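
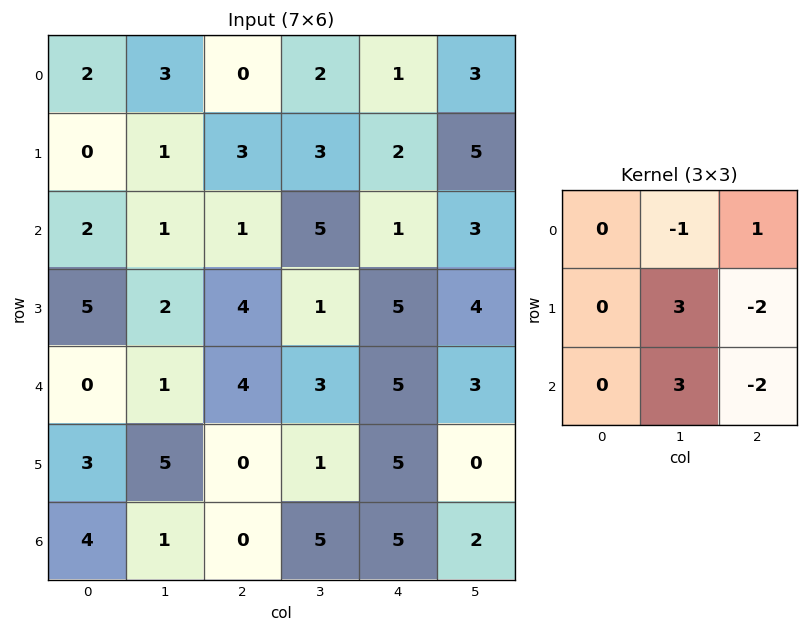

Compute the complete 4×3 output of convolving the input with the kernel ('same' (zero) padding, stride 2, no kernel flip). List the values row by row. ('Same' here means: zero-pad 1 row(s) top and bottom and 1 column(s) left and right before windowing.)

-2 -1 -7
16 3 7
-6 1 23
12 -9 6

Output[0,0]: The receptive field on the zero-padded input at this output position is [0 0 0 / 0 2 3 / 0 0 1]. Elementwise product with the kernel and sum: 0·-1 + 0·1 + 2·3 + 3·-2 + 0·3 + 1·-2.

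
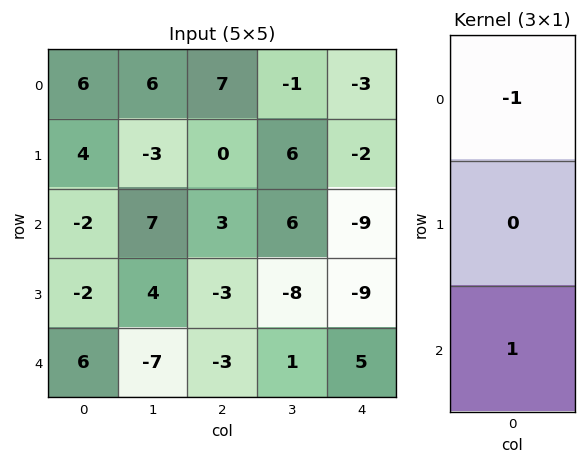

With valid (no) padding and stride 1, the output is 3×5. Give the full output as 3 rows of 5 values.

Output[0,0]: The receptive field on the input at this output position is [6 / 4 / -2]. Elementwise product with the kernel and sum: 6·-1 + -2·1.
Output[0,1]: The receptive field on the input at this output position is [6 / -3 / 7]. Elementwise product with the kernel and sum: 6·-1 + 7·1.

-8 1 -4 7 -6
-6 7 -3 -14 -7
8 -14 -6 -5 14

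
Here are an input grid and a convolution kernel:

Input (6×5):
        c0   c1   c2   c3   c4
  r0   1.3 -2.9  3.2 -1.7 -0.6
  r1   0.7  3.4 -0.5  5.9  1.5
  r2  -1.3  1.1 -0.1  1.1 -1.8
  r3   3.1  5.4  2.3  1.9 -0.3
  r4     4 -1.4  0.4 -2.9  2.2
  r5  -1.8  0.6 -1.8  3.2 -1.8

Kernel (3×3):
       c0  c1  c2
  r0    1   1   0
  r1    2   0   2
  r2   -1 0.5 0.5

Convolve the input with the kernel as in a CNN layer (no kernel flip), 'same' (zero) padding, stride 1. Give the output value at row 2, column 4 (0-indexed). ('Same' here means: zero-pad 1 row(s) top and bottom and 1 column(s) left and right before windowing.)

The receptive field on the zero-padded input at this output position is [5.9 1.5 0 / 1.1 -1.8 0 / 1.9 -0.3 0]. Elementwise product with the kernel and sum: 5.9·1 + 1.5·1 + 1.1·2 + 0·2 + 1.9·-1 + -0.3·0.5 + 0·0.5.

7.55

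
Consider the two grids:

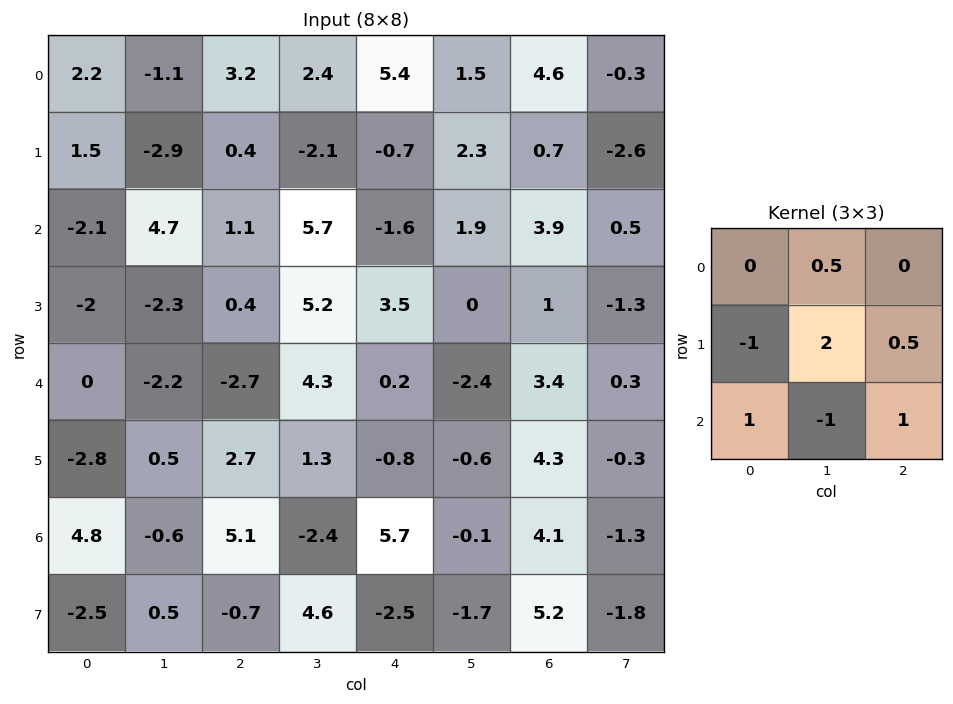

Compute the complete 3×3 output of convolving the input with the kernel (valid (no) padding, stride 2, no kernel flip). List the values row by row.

Output[0,0]: The receptive field on the input at this output position is [2.2 -1.1 3.2 / 1.5 -2.9 0.4 / -2.1 4.7 1.1]. Elementwise product with the kernel and sum: -1.1·0.5 + 1.5·-1 + -2.9·2 + 0.4·0.5 + -2.1·1 + 4.7·-1 + 1.1·1.

-13.35 -9.95 6.8
-0.55 7.8 3.95
14.55 14.85 10.45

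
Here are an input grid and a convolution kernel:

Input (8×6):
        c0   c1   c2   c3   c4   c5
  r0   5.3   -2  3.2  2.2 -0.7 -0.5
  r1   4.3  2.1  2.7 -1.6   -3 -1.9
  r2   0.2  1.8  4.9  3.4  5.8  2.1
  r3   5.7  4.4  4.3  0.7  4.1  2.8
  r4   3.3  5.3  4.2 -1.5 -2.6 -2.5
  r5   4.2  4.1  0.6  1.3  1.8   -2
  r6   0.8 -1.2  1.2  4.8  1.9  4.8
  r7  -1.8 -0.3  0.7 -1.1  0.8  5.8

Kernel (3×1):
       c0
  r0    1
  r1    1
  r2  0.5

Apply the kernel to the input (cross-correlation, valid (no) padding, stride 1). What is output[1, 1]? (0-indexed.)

6.1

The receptive field on the input at this output position is [2.1 / 1.8 / 4.4]. Elementwise product with the kernel and sum: 2.1·1 + 1.8·1 + 4.4·0.5.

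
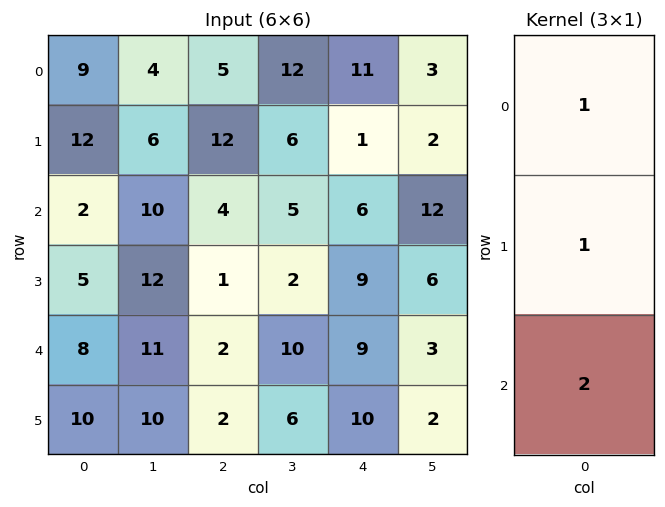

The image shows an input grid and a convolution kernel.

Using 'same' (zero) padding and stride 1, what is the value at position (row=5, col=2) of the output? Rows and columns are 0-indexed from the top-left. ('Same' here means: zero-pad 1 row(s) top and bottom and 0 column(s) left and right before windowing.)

4

The receptive field on the zero-padded input at this output position is [2 / 2 / 0]. Elementwise product with the kernel and sum: 2·1 + 2·1 + 0·2.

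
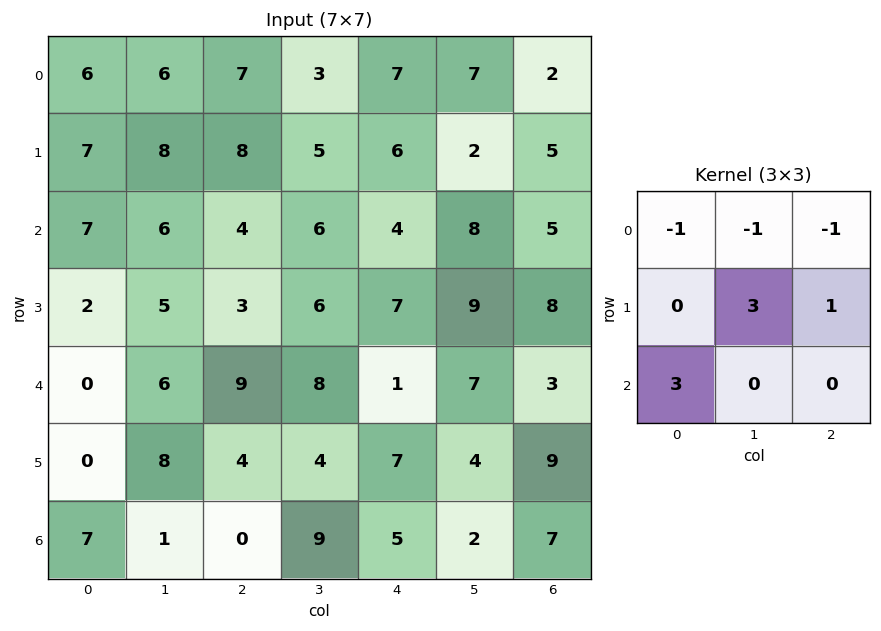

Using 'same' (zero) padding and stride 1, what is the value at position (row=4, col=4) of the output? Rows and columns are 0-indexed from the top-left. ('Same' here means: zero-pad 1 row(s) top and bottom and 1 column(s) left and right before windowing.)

The receptive field on the zero-padded input at this output position is [6 7 9 / 8 1 7 / 4 7 4]. Elementwise product with the kernel and sum: 6·-1 + 7·-1 + 9·-1 + 1·3 + 7·1 + 4·3.

0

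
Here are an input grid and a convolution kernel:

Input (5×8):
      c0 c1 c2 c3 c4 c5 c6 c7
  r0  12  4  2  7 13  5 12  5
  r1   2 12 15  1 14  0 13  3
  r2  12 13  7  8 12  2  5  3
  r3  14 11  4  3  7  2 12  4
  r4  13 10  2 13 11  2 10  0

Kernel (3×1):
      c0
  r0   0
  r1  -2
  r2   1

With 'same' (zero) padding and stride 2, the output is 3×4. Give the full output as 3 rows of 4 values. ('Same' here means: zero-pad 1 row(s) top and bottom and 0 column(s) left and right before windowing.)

-22 11 -12 -11
-10 -10 -17 2
-26 -4 -22 -20

Output[0,0]: The receptive field on the zero-padded input at this output position is [0 / 12 / 2]. Elementwise product with the kernel and sum: 12·-2 + 2·1.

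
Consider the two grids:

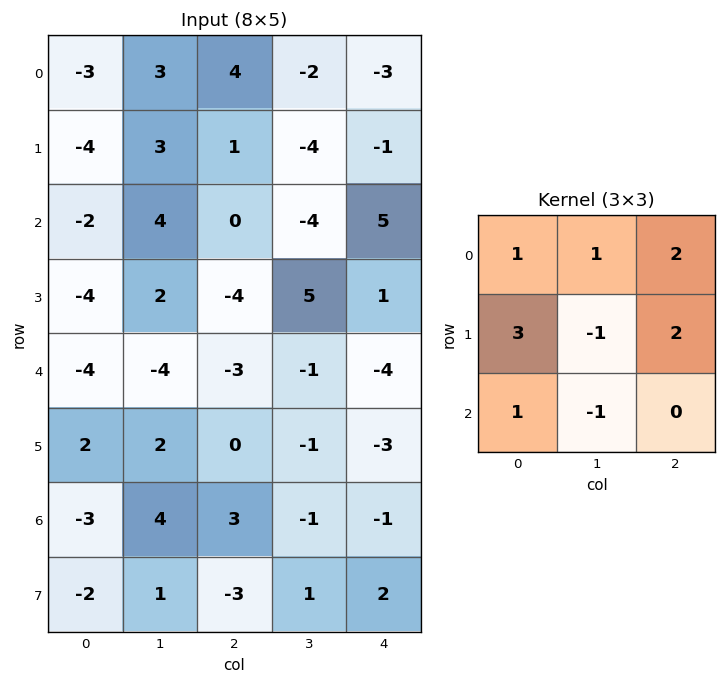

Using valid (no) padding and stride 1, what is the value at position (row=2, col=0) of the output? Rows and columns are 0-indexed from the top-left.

-20

The receptive field on the input at this output position is [-2 4 0 / -4 2 -4 / -4 -4 -3]. Elementwise product with the kernel and sum: -2·1 + 4·1 + 0·2 + -4·3 + 2·-1 + -4·2 + -4·1 + -4·-1.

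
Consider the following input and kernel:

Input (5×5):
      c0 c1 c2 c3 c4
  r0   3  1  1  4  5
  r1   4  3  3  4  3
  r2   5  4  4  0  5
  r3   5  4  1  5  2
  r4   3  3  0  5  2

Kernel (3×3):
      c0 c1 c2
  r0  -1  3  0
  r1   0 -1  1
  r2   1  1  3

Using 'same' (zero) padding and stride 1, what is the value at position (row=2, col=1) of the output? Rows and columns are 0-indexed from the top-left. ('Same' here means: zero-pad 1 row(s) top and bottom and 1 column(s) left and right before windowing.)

17

The receptive field on the zero-padded input at this output position is [4 3 3 / 5 4 4 / 5 4 1]. Elementwise product with the kernel and sum: 4·-1 + 3·3 + 4·-1 + 4·1 + 5·1 + 4·1 + 1·3.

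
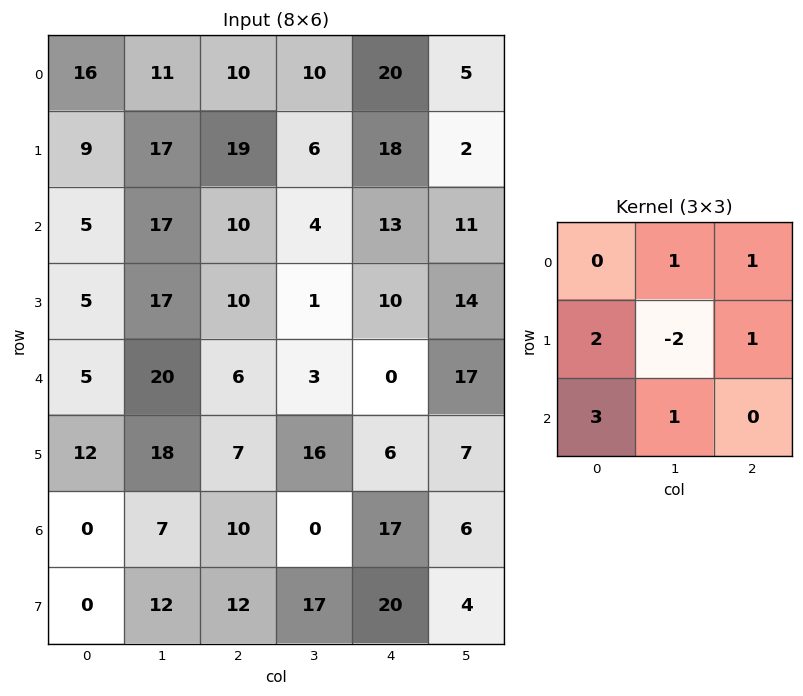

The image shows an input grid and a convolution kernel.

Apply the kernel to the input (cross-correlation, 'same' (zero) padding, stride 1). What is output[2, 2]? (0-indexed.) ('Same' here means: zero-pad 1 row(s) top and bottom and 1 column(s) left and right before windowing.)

104

The receptive field on the zero-padded input at this output position is [17 19 6 / 17 10 4 / 17 10 1]. Elementwise product with the kernel and sum: 19·1 + 6·1 + 17·2 + 10·-2 + 4·1 + 17·3 + 10·1.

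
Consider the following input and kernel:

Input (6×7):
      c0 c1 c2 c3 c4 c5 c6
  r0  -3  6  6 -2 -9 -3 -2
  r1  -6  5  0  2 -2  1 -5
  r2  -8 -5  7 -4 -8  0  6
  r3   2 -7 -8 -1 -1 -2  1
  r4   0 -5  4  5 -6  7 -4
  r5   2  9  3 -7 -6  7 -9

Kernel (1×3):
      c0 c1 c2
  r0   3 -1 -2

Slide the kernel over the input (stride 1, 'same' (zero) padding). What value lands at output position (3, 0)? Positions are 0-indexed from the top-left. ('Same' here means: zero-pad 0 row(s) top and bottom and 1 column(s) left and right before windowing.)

12

The receptive field on the zero-padded input at this output position is [0 2 -7]. Elementwise product with the kernel and sum: 0·3 + 2·-1 + -7·-2.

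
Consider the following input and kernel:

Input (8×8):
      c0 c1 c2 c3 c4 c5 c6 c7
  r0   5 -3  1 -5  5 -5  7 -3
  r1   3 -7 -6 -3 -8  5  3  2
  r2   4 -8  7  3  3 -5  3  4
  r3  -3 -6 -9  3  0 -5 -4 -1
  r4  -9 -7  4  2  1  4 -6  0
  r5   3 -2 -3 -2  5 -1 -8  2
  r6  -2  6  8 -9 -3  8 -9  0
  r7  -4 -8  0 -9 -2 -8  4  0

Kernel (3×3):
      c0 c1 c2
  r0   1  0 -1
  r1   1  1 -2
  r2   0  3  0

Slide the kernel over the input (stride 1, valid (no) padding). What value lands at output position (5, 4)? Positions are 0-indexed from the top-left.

12

The receptive field on the input at this output position is [5 -1 -8 / -3 8 -9 / -2 -8 4]. Elementwise product with the kernel and sum: 5·1 + -8·-1 + -3·1 + 8·1 + -9·-2 + -8·3.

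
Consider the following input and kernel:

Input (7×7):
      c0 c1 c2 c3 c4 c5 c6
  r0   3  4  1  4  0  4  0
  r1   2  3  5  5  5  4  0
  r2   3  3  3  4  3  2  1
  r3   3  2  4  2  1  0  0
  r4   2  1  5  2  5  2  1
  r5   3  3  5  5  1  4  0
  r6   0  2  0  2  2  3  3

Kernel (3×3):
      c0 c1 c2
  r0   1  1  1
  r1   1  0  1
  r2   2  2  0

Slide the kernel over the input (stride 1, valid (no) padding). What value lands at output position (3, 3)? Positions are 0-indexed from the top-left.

19

The receptive field on the input at this output position is [2 1 0 / 2 5 2 / 5 1 4]. Elementwise product with the kernel and sum: 2·1 + 1·1 + 0·1 + 2·1 + 2·1 + 5·2 + 1·2.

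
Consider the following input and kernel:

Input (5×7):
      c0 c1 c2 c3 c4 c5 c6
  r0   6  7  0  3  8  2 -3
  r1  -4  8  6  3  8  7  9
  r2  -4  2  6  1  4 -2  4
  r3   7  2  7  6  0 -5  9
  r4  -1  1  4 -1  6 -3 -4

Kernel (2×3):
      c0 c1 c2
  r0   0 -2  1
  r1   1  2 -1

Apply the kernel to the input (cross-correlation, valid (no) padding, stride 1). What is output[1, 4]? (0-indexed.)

-9

The receptive field on the input at this output position is [8 7 9 / 4 -2 4]. Elementwise product with the kernel and sum: 7·-2 + 9·1 + 4·1 + -2·2 + 4·-1.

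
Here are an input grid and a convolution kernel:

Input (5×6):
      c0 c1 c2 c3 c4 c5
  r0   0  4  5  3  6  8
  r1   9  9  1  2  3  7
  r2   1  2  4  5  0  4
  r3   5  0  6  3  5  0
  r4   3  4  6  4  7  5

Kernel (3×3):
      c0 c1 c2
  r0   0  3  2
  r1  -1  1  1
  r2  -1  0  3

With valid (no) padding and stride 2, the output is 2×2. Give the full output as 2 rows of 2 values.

Output[0,0]: The receptive field on the input at this output position is [0 4 5 / 9 9 1 / 1 2 4]. Elementwise product with the kernel and sum: 4·3 + 5·2 + 9·-1 + 9·1 + 1·1 + 1·-1 + 4·3.
Output[0,1]: The receptive field on the input at this output position is [5 3 6 / 1 2 3 / 4 5 0]. Elementwise product with the kernel and sum: 3·3 + 6·2 + 1·-1 + 2·1 + 3·1 + 4·-1 + 0·3.

34 21
30 32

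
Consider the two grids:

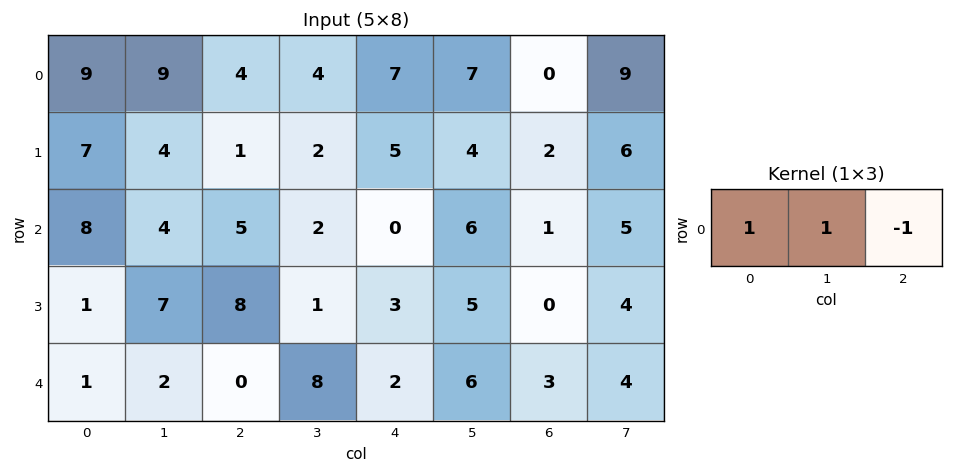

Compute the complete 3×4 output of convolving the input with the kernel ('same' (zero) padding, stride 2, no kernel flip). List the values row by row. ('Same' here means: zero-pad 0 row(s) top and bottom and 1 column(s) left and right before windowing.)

Output[0,0]: The receptive field on the zero-padded input at this output position is [0 9 9]. Elementwise product with the kernel and sum: 0·1 + 9·1 + 9·-1.

0 9 4 -2
4 7 -4 2
-1 -6 4 5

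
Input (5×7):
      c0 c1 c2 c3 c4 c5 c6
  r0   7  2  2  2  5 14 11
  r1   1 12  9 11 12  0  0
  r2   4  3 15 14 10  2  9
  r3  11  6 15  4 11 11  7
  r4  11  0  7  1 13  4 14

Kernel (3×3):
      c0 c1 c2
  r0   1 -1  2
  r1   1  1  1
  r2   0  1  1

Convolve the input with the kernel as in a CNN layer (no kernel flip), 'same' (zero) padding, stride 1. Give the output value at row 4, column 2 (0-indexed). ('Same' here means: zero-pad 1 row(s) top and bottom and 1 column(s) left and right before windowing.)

7

The receptive field on the zero-padded input at this output position is [6 15 4 / 0 7 1 / 0 0 0]. Elementwise product with the kernel and sum: 6·1 + 15·-1 + 4·2 + 0·1 + 7·1 + 1·1 + 0·1 + 0·1.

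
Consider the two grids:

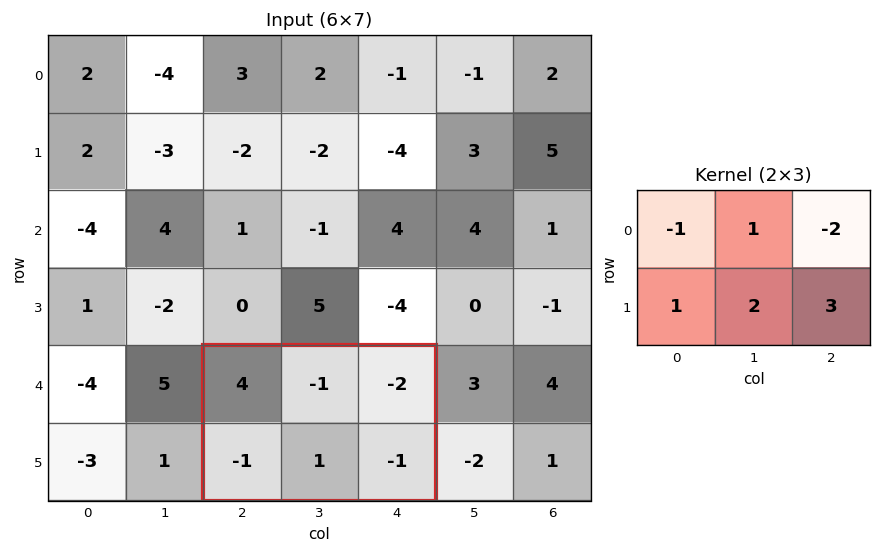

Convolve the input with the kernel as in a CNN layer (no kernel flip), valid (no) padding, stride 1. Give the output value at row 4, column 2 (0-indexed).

-3

The receptive field on the input at this output position is [4 -1 -2 / -1 1 -1]. Elementwise product with the kernel and sum: 4·-1 + -1·1 + -2·-2 + -1·1 + 1·2 + -1·3.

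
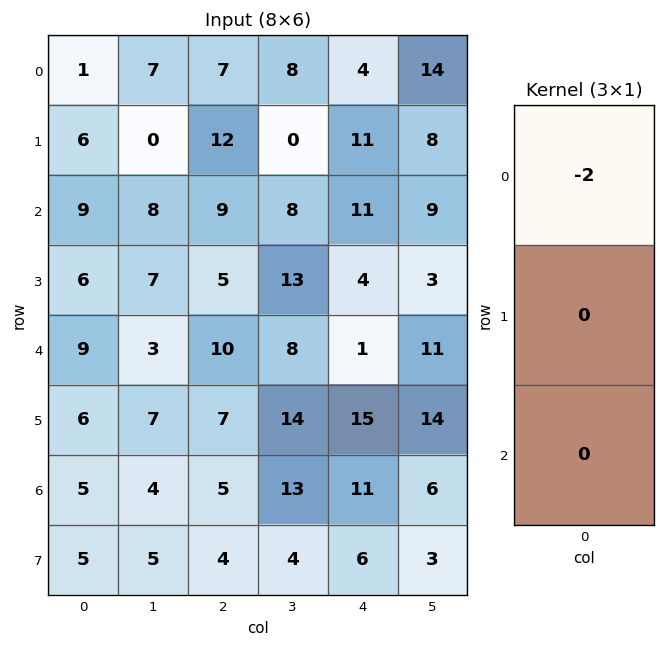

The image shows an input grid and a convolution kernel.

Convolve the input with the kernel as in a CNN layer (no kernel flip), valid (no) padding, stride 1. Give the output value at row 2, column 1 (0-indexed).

The receptive field on the input at this output position is [8 / 7 / 3]. Elementwise product with the kernel and sum: 8·-2.

-16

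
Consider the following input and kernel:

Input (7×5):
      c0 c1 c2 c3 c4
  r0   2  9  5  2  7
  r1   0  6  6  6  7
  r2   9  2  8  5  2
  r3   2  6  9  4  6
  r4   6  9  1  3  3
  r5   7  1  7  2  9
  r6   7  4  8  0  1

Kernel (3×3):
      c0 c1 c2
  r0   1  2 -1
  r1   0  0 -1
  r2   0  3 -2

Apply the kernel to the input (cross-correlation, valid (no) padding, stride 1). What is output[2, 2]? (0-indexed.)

The receptive field on the input at this output position is [8 5 2 / 9 4 6 / 1 3 3]. Elementwise product with the kernel and sum: 8·1 + 5·2 + 2·-1 + 6·-1 + 3·3 + 3·-2.

13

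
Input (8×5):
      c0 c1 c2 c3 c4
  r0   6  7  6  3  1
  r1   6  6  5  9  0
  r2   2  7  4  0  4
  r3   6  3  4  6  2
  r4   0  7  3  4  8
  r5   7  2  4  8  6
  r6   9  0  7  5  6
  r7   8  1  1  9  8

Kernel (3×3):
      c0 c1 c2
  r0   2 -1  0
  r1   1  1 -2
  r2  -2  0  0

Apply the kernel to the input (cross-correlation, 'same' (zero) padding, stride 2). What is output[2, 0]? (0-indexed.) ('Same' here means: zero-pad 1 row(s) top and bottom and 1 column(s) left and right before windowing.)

-20

The receptive field on the zero-padded input at this output position is [0 6 3 / 0 0 7 / 0 7 2]. Elementwise product with the kernel and sum: 0·2 + 6·-1 + 0·1 + 0·1 + 7·-2 + 0·-2.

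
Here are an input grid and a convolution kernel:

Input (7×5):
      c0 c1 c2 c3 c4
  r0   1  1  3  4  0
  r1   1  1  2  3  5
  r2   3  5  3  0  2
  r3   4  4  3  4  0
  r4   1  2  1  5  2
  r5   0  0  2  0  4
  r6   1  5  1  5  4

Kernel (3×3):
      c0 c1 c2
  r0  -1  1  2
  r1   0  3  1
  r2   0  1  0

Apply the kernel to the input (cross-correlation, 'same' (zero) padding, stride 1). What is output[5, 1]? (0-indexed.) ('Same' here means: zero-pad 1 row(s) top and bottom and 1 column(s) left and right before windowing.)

10

The receptive field on the zero-padded input at this output position is [1 2 1 / 0 0 2 / 1 5 1]. Elementwise product with the kernel and sum: 1·-1 + 2·1 + 1·2 + 0·3 + 2·1 + 5·1.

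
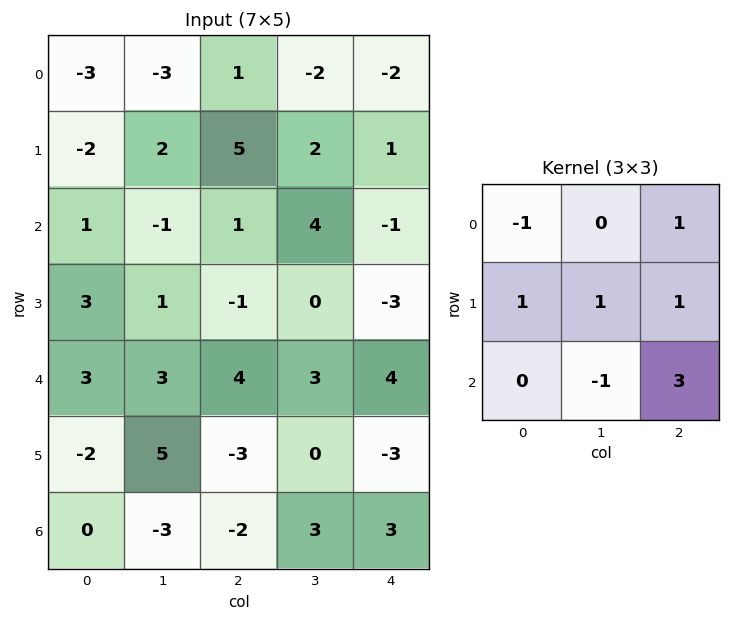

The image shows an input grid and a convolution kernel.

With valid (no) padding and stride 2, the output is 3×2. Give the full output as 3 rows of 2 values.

Output[0,0]: The receptive field on the input at this output position is [-3 -3 1 / -2 2 5 / 1 -1 1]. Elementwise product with the kernel and sum: -3·-1 + 1·1 + -2·1 + 2·1 + 5·1 + -1·-1 + 1·3.
Output[0,1]: The receptive field on the input at this output position is [1 -2 -2 / 5 2 1 / 1 4 -1]. Elementwise product with the kernel and sum: 1·-1 + -2·1 + 5·1 + 2·1 + 1·1 + 4·-1 + -1·3.

13 -2
12 3
-2 0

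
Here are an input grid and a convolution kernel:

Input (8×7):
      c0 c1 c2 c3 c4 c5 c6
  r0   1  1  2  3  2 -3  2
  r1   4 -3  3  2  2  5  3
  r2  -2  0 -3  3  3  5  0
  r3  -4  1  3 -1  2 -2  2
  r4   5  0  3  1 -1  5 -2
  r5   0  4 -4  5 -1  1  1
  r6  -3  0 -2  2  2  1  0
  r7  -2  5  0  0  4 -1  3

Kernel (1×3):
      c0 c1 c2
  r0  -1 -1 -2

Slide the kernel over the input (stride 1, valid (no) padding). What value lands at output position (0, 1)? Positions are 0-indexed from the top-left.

-9

The receptive field on the input at this output position is [1 2 3]. Elementwise product with the kernel and sum: 1·-1 + 2·-1 + 3·-2.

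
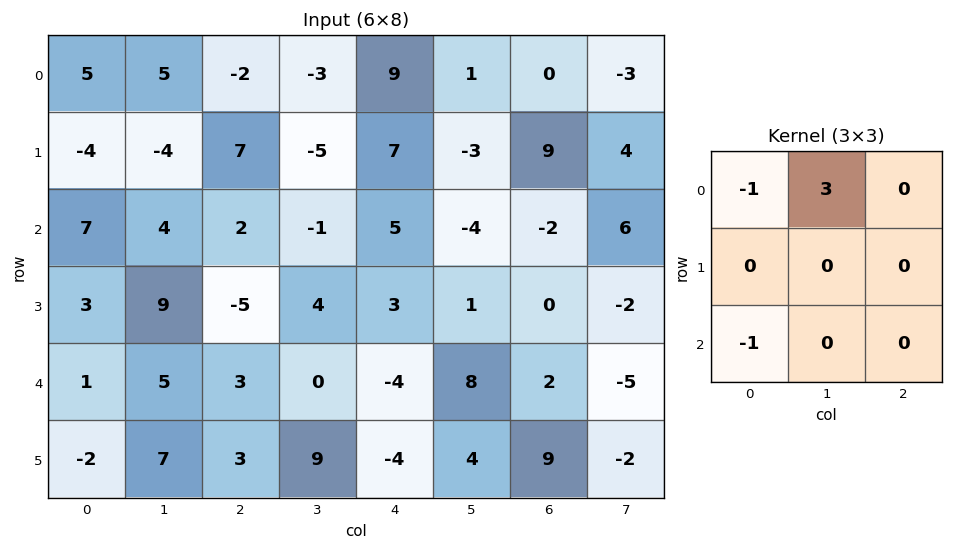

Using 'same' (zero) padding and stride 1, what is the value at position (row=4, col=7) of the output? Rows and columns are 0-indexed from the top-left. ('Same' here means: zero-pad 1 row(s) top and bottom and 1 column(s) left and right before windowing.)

-15

The receptive field on the zero-padded input at this output position is [0 -2 0 / 2 -5 0 / 9 -2 0]. Elementwise product with the kernel and sum: 0·-1 + -2·3 + 9·-1.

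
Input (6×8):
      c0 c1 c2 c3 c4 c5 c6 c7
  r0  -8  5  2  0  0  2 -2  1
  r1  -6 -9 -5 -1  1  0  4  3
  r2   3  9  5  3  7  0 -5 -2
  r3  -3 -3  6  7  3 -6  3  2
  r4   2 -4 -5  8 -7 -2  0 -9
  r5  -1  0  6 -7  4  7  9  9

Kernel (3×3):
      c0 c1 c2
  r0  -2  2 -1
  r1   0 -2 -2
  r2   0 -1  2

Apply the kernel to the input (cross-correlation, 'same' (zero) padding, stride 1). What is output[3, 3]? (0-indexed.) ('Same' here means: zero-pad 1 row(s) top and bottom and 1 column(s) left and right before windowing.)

The receptive field on the zero-padded input at this output position is [5 3 7 / 6 7 3 / -5 8 -7]. Elementwise product with the kernel and sum: 5·-2 + 3·2 + 7·-1 + 7·-2 + 3·-2 + 8·-1 + -7·2.

-53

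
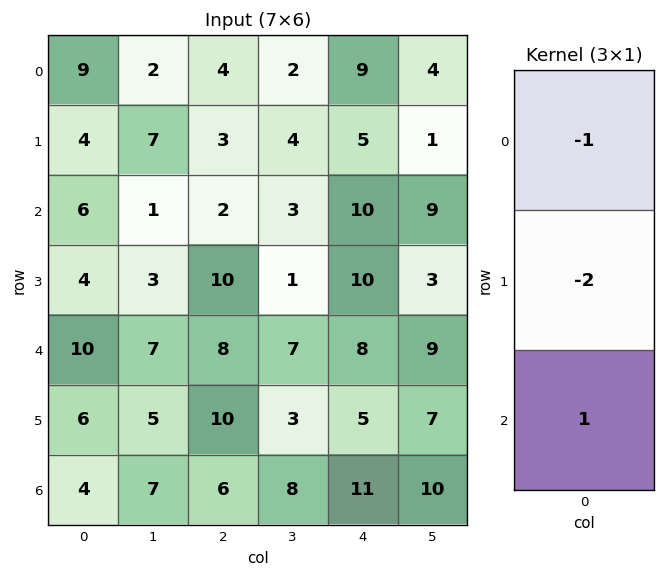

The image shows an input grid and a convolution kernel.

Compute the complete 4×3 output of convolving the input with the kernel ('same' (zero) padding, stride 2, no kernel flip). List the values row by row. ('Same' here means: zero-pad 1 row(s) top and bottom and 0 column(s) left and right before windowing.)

-14 -5 -13
-12 3 -15
-18 -16 -21
-14 -22 -27

Output[0,0]: The receptive field on the zero-padded input at this output position is [0 / 9 / 4]. Elementwise product with the kernel and sum: 0·-1 + 9·-2 + 4·1.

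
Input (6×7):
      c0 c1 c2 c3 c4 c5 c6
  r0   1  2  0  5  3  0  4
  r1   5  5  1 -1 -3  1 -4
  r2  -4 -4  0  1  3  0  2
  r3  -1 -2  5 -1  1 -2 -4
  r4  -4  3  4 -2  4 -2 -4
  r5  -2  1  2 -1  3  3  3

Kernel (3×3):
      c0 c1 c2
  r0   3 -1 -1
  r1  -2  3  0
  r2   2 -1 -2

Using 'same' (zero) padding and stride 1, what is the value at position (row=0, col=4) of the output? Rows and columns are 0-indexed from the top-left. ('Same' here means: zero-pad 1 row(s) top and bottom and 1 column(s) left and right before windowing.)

-2

The receptive field on the zero-padded input at this output position is [0 0 0 / 5 3 0 / -1 -3 1]. Elementwise product with the kernel and sum: 0·3 + 0·-1 + 0·-1 + 5·-2 + 3·3 + -1·2 + -3·-1 + 1·-2.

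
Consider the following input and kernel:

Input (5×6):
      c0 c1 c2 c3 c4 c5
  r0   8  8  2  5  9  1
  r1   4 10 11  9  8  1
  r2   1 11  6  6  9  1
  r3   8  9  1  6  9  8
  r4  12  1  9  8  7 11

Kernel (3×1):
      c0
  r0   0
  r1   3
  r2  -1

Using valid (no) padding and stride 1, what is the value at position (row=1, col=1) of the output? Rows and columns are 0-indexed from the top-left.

24

The receptive field on the input at this output position is [10 / 11 / 9]. Elementwise product with the kernel and sum: 11·3 + 9·-1.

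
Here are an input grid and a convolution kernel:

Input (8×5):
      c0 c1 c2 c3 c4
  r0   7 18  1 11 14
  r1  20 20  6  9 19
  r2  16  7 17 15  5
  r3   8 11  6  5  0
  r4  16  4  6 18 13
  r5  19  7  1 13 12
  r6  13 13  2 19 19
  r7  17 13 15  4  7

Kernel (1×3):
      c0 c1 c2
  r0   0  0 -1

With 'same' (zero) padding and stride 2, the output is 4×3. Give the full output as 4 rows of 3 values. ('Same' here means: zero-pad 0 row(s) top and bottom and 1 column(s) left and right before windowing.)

Output[0,0]: The receptive field on the zero-padded input at this output position is [0 7 18]. Elementwise product with the kernel and sum: 18·-1.

-18 -11 0
-7 -15 0
-4 -18 0
-13 -19 0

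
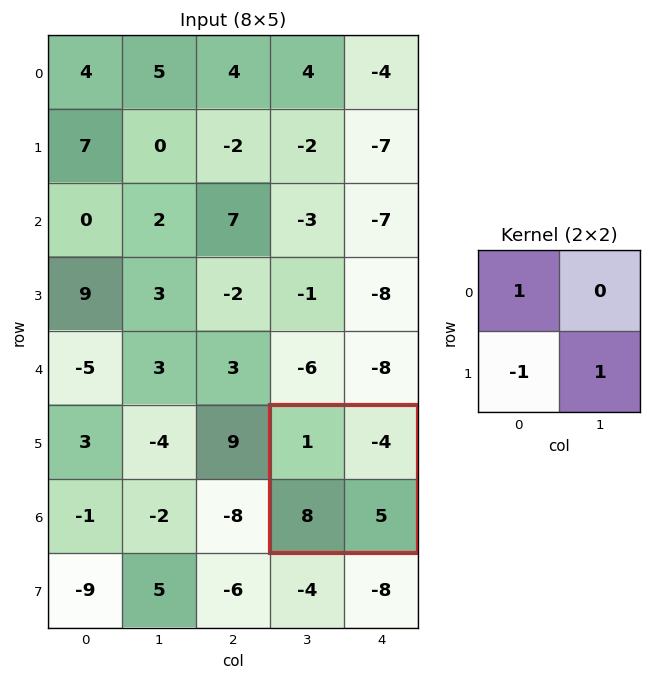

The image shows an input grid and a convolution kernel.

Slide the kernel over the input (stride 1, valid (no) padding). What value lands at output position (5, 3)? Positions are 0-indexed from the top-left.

The receptive field on the input at this output position is [1 -4 / 8 5]. Elementwise product with the kernel and sum: 1·1 + 8·-1 + 5·1.

-2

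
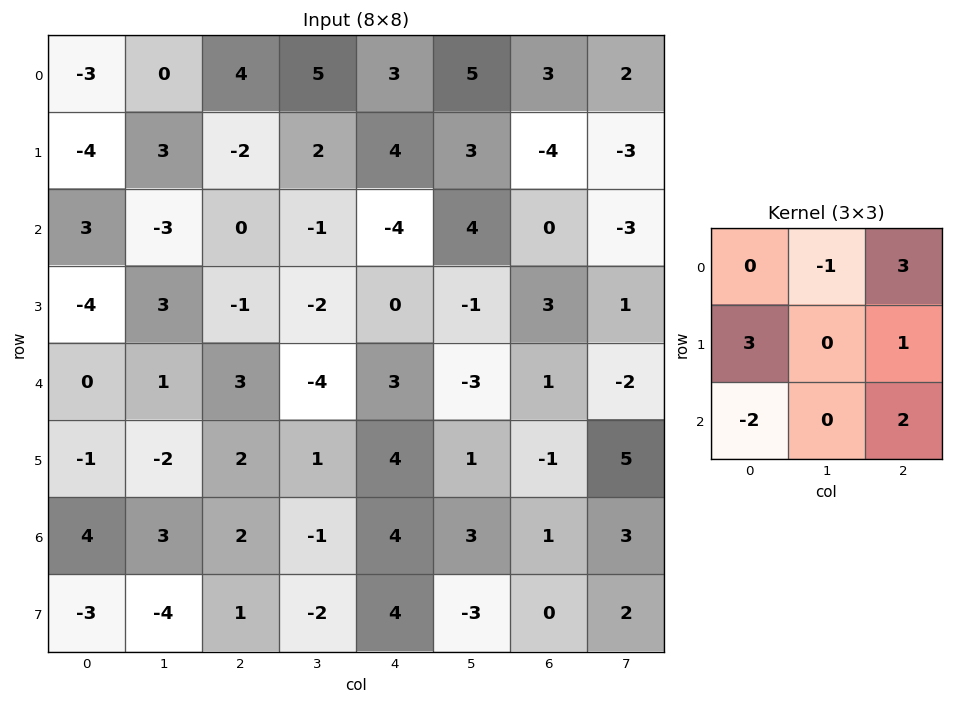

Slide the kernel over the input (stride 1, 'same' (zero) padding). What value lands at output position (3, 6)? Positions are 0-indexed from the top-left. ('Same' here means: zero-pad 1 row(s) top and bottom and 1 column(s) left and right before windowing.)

-9

The receptive field on the zero-padded input at this output position is [4 0 -3 / -1 3 1 / -3 1 -2]. Elementwise product with the kernel and sum: 0·-1 + -3·3 + -1·3 + 1·1 + -3·-2 + -2·2.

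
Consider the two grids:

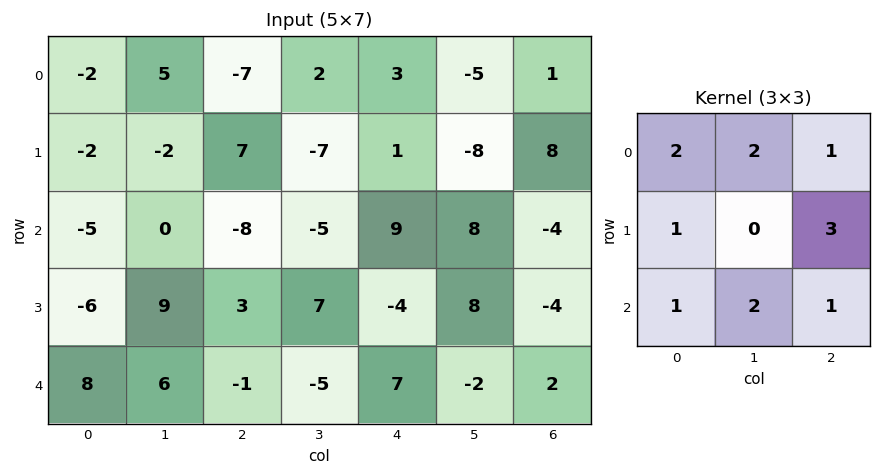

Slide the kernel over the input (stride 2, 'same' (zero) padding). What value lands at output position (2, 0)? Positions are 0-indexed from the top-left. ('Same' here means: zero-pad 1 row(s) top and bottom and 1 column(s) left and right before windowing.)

15

The receptive field on the zero-padded input at this output position is [0 -6 9 / 0 8 6 / 0 0 0]. Elementwise product with the kernel and sum: 0·2 + -6·2 + 9·1 + 0·1 + 6·3 + 0·1 + 0·2 + 0·1.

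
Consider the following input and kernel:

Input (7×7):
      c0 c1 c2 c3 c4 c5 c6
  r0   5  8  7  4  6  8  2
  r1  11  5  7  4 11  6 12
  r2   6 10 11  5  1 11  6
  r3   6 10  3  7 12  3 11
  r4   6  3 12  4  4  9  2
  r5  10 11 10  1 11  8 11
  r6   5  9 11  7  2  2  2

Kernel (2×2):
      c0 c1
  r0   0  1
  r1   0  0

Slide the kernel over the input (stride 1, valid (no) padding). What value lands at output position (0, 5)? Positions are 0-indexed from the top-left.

The receptive field on the input at this output position is [8 2 / 6 12]. Elementwise product with the kernel and sum: 2·1.

2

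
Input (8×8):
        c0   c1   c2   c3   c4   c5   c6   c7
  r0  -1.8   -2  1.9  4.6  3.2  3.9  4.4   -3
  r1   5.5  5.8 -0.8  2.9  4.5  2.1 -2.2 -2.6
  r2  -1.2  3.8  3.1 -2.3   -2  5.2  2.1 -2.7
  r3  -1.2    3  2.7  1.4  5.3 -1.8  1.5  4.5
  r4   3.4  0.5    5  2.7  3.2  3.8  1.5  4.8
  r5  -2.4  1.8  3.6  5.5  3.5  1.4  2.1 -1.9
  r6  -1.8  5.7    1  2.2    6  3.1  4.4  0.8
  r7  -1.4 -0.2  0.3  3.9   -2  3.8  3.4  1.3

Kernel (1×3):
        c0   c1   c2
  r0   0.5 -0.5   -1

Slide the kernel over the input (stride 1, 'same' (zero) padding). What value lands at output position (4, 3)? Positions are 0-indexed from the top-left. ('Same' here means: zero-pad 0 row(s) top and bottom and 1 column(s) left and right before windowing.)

-2.05

The receptive field on the zero-padded input at this output position is [5 2.7 3.2]. Elementwise product with the kernel and sum: 5·0.5 + 2.7·-0.5 + 3.2·-1.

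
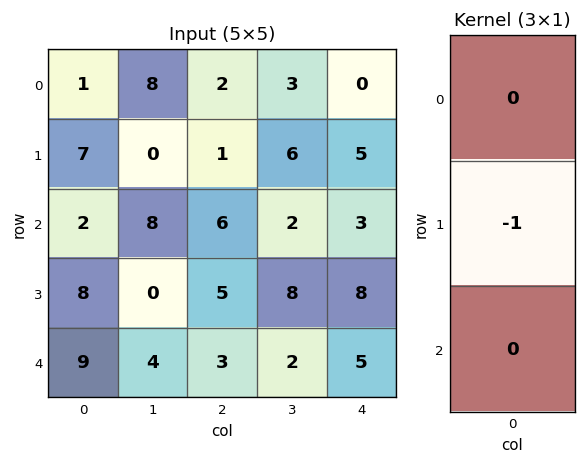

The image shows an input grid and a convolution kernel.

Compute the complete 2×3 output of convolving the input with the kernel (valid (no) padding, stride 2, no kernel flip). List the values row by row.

Output[0,0]: The receptive field on the input at this output position is [1 / 7 / 2]. Elementwise product with the kernel and sum: 7·-1.
Output[0,1]: The receptive field on the input at this output position is [2 / 1 / 6]. Elementwise product with the kernel and sum: 1·-1.

-7 -1 -5
-8 -5 -8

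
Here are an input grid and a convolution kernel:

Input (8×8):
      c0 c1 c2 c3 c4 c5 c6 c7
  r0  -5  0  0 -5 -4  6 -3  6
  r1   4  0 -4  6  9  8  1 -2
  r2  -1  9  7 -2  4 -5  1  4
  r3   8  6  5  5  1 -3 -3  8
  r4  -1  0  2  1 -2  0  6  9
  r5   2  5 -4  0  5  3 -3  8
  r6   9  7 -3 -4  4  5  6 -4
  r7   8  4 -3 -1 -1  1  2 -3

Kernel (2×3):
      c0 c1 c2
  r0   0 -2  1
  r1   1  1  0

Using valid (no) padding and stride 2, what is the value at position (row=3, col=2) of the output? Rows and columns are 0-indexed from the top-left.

The receptive field on the input at this output position is [4 5 6 / -1 1 2]. Elementwise product with the kernel and sum: 5·-2 + 6·1 + -1·1 + 1·1.

-4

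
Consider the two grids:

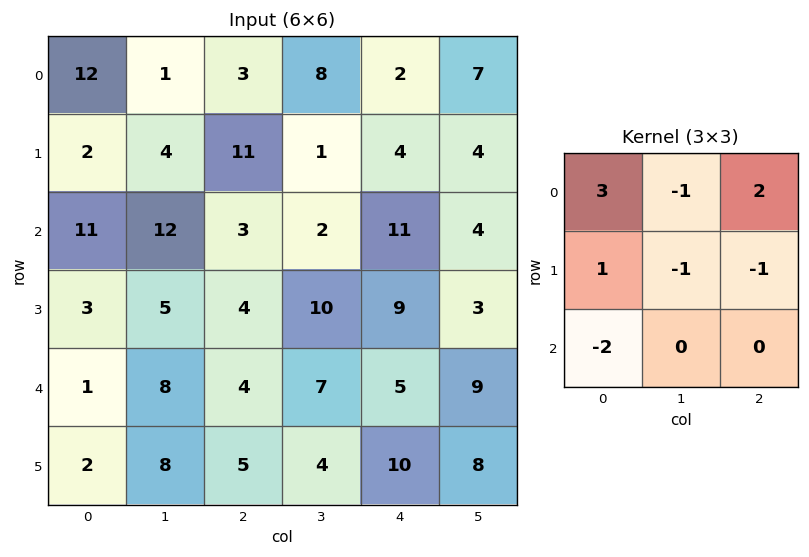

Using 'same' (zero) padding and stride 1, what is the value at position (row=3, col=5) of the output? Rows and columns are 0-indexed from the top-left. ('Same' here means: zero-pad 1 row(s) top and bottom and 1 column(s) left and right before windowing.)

The receptive field on the zero-padded input at this output position is [11 4 0 / 9 3 0 / 5 9 0]. Elementwise product with the kernel and sum: 11·3 + 4·-1 + 0·2 + 9·1 + 3·-1 + 0·-1 + 5·-2.

25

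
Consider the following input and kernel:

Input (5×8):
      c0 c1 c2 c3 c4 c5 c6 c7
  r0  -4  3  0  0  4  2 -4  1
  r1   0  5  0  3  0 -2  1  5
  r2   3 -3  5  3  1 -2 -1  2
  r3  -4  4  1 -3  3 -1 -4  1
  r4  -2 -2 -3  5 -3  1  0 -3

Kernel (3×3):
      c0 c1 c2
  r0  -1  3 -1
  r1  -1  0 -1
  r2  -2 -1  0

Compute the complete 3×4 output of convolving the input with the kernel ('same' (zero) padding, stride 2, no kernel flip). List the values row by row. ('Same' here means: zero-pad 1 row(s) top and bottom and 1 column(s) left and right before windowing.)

-3 -13 -8 0
2 -17 1 6
-14 -1 7 -10

Output[0,0]: The receptive field on the zero-padded input at this output position is [0 0 0 / 0 -4 3 / 0 0 5]. Elementwise product with the kernel and sum: 0·-1 + 0·3 + 0·-1 + 0·-1 + 3·-1 + 0·-2 + 0·-1.
Output[0,1]: The receptive field on the zero-padded input at this output position is [0 0 0 / 3 0 0 / 5 0 3]. Elementwise product with the kernel and sum: 0·-1 + 0·3 + 0·-1 + 3·-1 + 0·-1 + 5·-2 + 0·-1.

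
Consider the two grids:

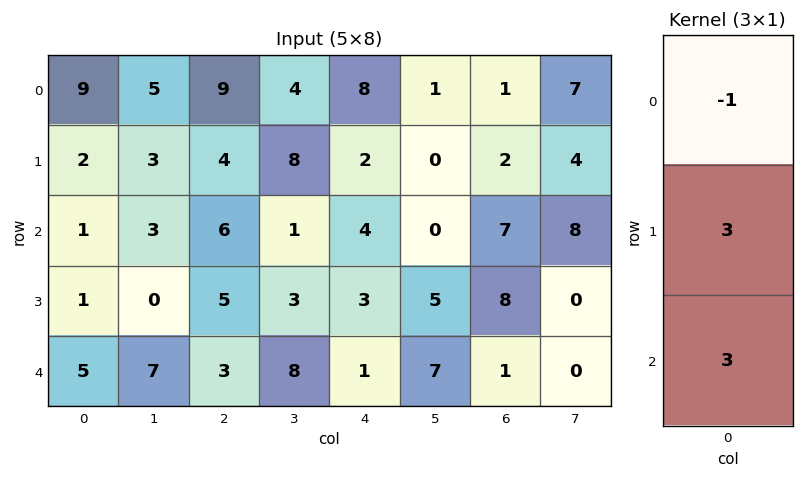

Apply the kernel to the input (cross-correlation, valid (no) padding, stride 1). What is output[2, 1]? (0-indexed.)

18

The receptive field on the input at this output position is [3 / 0 / 7]. Elementwise product with the kernel and sum: 3·-1 + 0·3 + 7·3.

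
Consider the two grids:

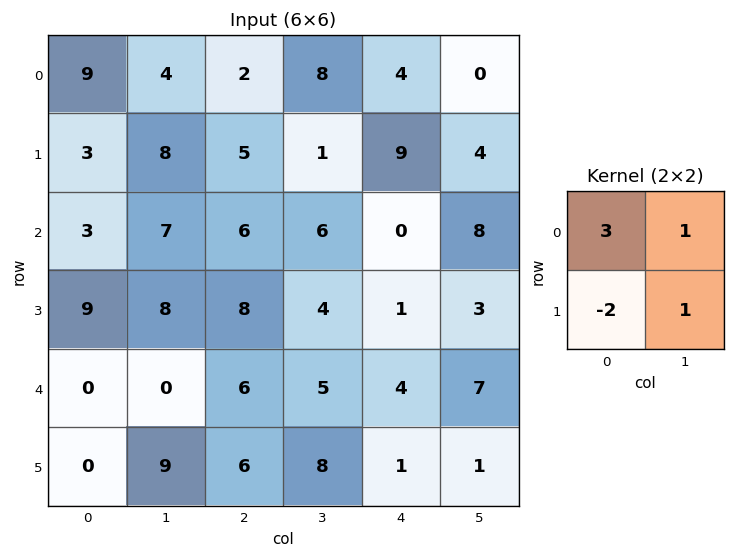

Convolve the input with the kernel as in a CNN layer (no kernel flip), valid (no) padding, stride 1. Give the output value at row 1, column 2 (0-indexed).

The receptive field on the input at this output position is [5 1 / 6 6]. Elementwise product with the kernel and sum: 5·3 + 1·1 + 6·-2 + 6·1.

10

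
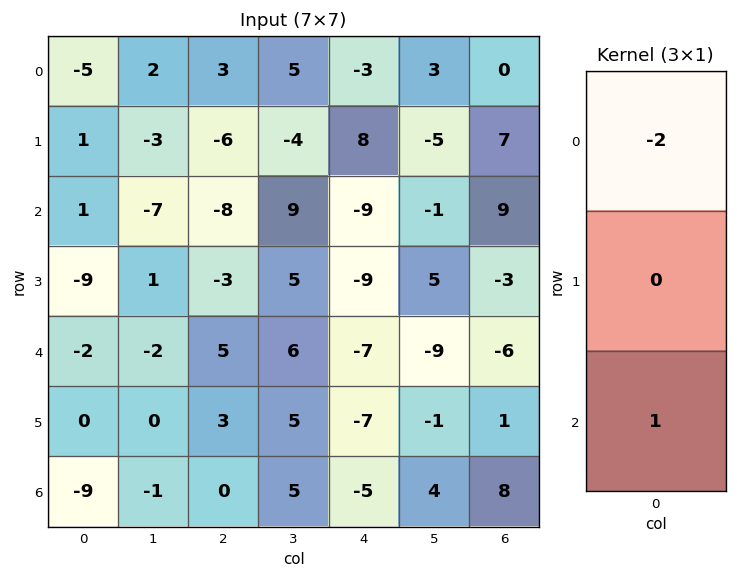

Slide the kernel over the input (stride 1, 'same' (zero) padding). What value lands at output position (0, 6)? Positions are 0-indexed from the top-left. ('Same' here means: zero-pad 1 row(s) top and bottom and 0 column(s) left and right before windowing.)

7

The receptive field on the zero-padded input at this output position is [0 / 0 / 7]. Elementwise product with the kernel and sum: 0·-2 + 7·1.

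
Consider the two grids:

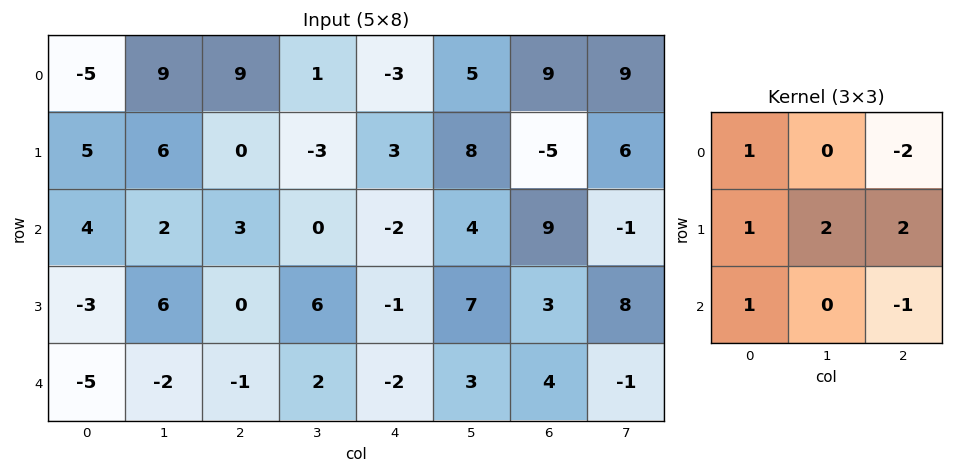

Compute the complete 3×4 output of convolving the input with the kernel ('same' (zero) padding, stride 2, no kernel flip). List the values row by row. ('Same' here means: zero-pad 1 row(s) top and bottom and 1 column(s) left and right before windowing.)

Output[0,0]: The receptive field on the zero-padded input at this output position is [0 0 0 / 0 -5 9 / 0 5 6]. Elementwise product with the kernel and sum: 0·1 + 0·-2 + 0·1 + -5·2 + 9·2 + 0·1 + 6·-1.
Output[0,1]: The receptive field on the zero-padded input at this output position is [0 0 0 / 9 9 1 / 6 0 -3]. Elementwise product with the kernel and sum: 0·1 + 0·-2 + 9·1 + 9·2 + 1·2 + 6·1 + -3·-1.

2 38 -6 43
-6 20 -16 15
-26 -6 -4 0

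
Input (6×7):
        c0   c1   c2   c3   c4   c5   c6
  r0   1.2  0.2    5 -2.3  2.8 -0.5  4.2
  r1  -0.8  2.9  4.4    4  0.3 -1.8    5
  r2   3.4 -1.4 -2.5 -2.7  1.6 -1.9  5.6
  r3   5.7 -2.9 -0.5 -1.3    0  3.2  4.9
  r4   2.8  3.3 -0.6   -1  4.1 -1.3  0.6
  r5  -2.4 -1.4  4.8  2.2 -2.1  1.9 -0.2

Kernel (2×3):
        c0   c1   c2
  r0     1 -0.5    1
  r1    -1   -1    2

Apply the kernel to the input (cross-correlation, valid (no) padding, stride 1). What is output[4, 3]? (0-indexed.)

The receptive field on the input at this output position is [-1 4.1 -1.3 / 2.2 -2.1 1.9]. Elementwise product with the kernel and sum: -1·1 + 4.1·-0.5 + -1.3·1 + 2.2·-1 + -2.1·-1 + 1.9·2.

-0.65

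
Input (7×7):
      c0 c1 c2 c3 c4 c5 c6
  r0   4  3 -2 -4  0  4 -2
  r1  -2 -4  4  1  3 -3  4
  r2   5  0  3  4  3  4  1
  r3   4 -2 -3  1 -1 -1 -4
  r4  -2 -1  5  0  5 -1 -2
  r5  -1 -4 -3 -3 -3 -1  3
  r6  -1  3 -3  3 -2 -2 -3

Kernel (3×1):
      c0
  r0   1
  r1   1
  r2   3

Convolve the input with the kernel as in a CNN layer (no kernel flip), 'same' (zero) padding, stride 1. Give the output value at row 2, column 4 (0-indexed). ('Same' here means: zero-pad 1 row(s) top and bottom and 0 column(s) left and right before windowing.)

3

The receptive field on the zero-padded input at this output position is [3 / 3 / -1]. Elementwise product with the kernel and sum: 3·1 + 3·1 + -1·3.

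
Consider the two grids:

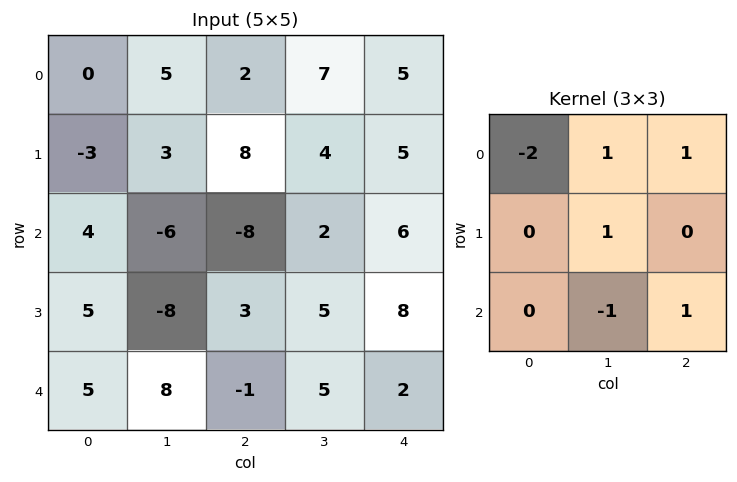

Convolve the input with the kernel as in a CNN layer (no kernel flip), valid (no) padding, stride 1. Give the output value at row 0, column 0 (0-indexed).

8

The receptive field on the input at this output position is [0 5 2 / -3 3 8 / 4 -6 -8]. Elementwise product with the kernel and sum: 0·-2 + 5·1 + 2·1 + 3·1 + -6·-1 + -8·1.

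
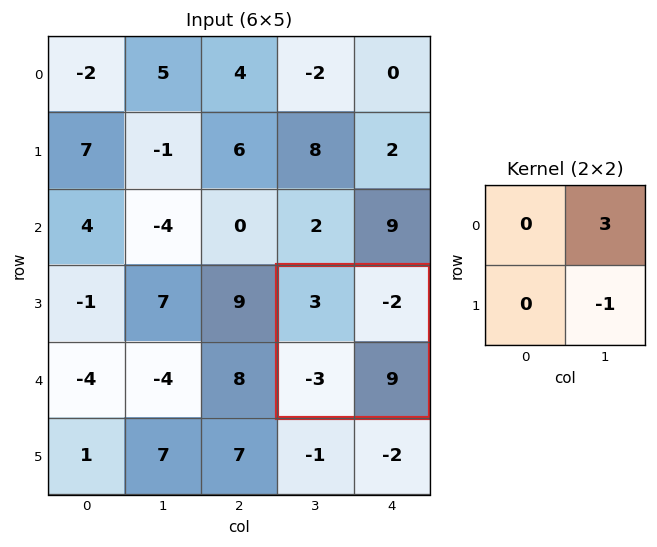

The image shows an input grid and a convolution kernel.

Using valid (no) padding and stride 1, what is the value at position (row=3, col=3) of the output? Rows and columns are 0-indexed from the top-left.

The receptive field on the input at this output position is [3 -2 / -3 9]. Elementwise product with the kernel and sum: -2·3 + 9·-1.

-15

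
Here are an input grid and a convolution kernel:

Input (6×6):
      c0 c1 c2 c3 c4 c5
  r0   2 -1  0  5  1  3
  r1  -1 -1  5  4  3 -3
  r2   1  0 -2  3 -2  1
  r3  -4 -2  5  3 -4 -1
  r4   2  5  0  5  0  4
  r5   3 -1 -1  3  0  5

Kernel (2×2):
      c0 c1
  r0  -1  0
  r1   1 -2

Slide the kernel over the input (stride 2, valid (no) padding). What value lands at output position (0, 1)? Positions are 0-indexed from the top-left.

-3

The receptive field on the input at this output position is [0 5 / 5 4]. Elementwise product with the kernel and sum: 0·-1 + 5·1 + 4·-2.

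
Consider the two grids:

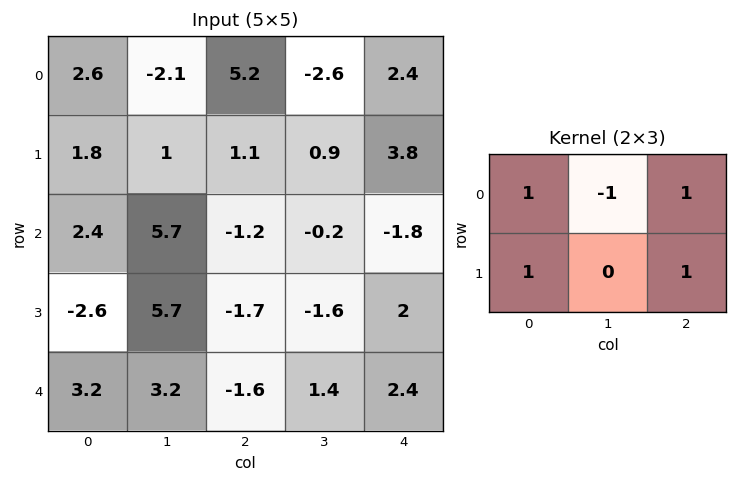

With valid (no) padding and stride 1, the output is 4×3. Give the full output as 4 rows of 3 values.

Output[0,0]: The receptive field on the input at this output position is [2.6 -2.1 5.2 / 1.8 1 1.1]. Elementwise product with the kernel and sum: 2.6·1 + -2.1·-1 + 5.2·1 + 1.8·1 + 1.1·1.
Output[0,1]: The receptive field on the input at this output position is [-2.1 5.2 -2.6 / 1 1.1 0.9]. Elementwise product with the kernel and sum: -2.1·1 + 5.2·-1 + -2.6·1 + 1·1 + 0.9·1.

12.8 -8 15.1
3.1 6.3 1
-8.8 10.8 -2.5
-8.4 10.4 2.7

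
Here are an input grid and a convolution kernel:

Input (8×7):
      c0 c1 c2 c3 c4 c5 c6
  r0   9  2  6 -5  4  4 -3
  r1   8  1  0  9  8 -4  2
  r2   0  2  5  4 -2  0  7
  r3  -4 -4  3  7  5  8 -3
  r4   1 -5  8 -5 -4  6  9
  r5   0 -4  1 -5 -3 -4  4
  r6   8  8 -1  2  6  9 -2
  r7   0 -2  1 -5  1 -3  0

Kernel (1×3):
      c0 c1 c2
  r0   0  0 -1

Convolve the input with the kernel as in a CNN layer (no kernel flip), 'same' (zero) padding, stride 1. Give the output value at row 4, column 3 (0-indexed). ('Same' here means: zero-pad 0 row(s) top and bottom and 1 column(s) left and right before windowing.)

4

The receptive field on the zero-padded input at this output position is [8 -5 -4]. Elementwise product with the kernel and sum: -4·-1.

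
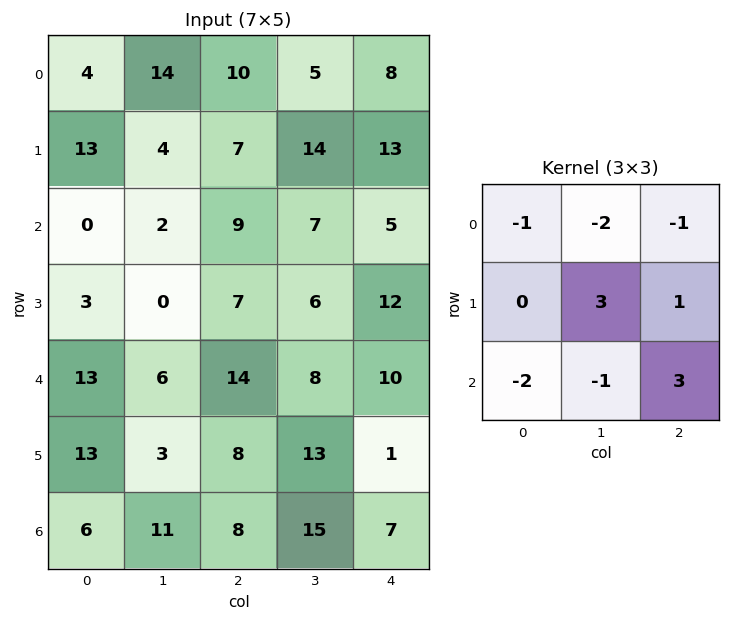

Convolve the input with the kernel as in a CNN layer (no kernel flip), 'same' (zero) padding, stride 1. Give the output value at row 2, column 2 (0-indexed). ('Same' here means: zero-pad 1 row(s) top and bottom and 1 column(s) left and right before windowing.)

13

The receptive field on the zero-padded input at this output position is [4 7 14 / 2 9 7 / 0 7 6]. Elementwise product with the kernel and sum: 4·-1 + 7·-2 + 14·-1 + 9·3 + 7·1 + 0·-2 + 7·-1 + 6·3.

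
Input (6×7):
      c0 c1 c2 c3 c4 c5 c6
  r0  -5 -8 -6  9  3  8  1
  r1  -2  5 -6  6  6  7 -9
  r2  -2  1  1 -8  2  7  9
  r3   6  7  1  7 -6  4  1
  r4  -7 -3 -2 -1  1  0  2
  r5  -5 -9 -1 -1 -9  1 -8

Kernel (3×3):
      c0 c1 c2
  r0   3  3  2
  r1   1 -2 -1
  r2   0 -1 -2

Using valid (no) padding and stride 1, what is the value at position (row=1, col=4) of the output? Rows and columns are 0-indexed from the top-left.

-6

The receptive field on the input at this output position is [6 7 -9 / 2 7 9 / -6 4 1]. Elementwise product with the kernel and sum: 6·3 + 7·3 + -9·2 + 2·1 + 7·-2 + 9·-1 + 4·-1 + 1·-2.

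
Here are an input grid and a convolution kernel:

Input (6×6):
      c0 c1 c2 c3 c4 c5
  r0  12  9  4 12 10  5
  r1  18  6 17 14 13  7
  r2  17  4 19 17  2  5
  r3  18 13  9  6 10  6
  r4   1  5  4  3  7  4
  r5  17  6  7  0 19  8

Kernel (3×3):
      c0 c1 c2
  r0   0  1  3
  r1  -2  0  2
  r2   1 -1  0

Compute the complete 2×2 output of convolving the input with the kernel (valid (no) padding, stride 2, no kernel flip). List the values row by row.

32 36
39 26

Output[0,0]: The receptive field on the input at this output position is [12 9 4 / 18 6 17 / 17 4 19]. Elementwise product with the kernel and sum: 9·1 + 4·3 + 18·-2 + 17·2 + 17·1 + 4·-1.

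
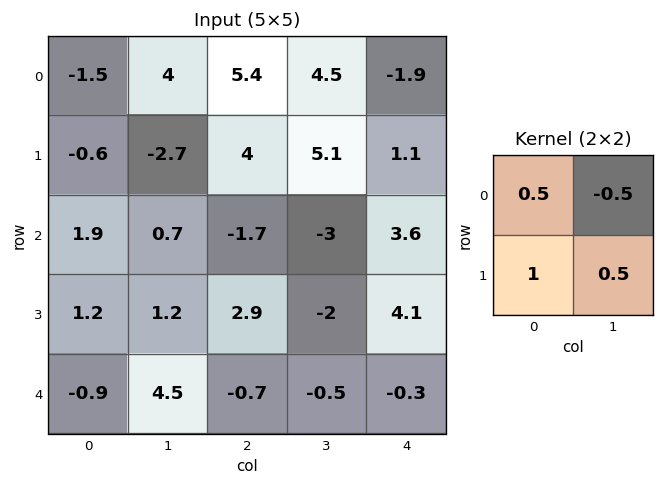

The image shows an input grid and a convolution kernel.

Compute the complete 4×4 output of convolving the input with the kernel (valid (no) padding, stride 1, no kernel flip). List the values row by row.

-4.7 -1.4 7 8.85
3.3 -3.5 -3.75 0.8
2.4 3.85 2.55 -3.25
1.35 3.3 1.5 -3.7

Output[0,0]: The receptive field on the input at this output position is [-1.5 4 / -0.6 -2.7]. Elementwise product with the kernel and sum: -1.5·0.5 + 4·-0.5 + -0.6·1 + -2.7·0.5.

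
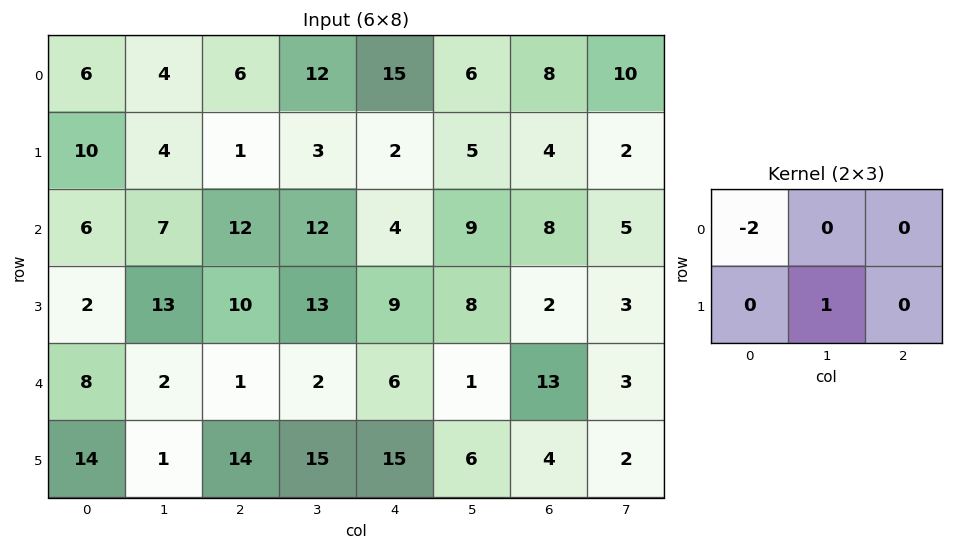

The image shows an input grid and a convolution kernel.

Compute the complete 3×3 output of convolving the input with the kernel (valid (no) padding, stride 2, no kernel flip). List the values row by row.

Output[0,0]: The receptive field on the input at this output position is [6 4 6 / 10 4 1]. Elementwise product with the kernel and sum: 6·-2 + 4·1.
Output[0,1]: The receptive field on the input at this output position is [6 12 15 / 1 3 2]. Elementwise product with the kernel and sum: 6·-2 + 3·1.

-8 -9 -25
1 -11 0
-15 13 -6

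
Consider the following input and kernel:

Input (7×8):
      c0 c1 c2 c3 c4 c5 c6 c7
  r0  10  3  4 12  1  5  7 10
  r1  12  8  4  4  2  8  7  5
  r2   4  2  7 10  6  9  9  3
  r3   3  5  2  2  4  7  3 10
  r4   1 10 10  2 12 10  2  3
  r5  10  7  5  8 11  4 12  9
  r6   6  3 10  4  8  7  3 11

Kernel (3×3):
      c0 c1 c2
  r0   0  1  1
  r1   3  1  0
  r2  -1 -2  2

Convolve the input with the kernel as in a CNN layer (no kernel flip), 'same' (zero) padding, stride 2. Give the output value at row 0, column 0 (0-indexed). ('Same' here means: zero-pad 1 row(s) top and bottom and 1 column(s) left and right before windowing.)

2

The receptive field on the zero-padded input at this output position is [0 0 0 / 0 10 3 / 0 12 8]. Elementwise product with the kernel and sum: 0·1 + 0·1 + 0·3 + 10·1 + 0·-1 + 12·-2 + 8·2.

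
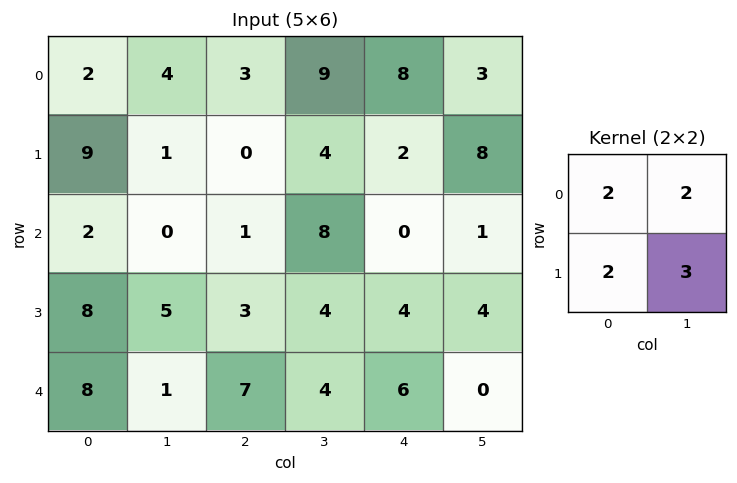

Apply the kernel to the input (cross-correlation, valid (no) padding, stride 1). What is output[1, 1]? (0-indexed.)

The receptive field on the input at this output position is [1 0 / 0 1]. Elementwise product with the kernel and sum: 1·2 + 0·2 + 0·2 + 1·3.

5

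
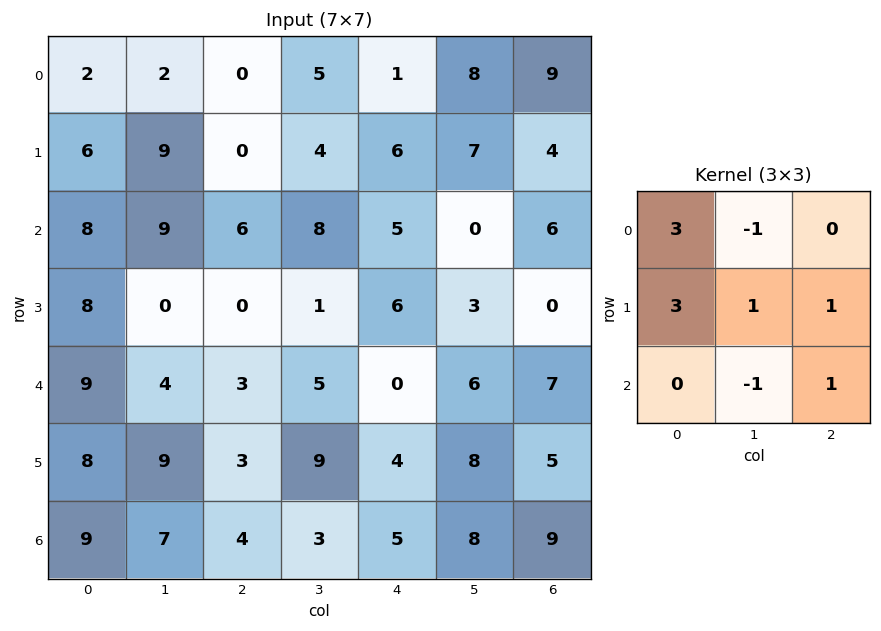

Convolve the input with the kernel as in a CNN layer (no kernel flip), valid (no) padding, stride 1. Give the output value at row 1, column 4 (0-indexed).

29

The receptive field on the input at this output position is [6 7 4 / 5 0 6 / 6 3 0]. Elementwise product with the kernel and sum: 6·3 + 7·-1 + 5·3 + 0·1 + 6·1 + 3·-1 + 0·1.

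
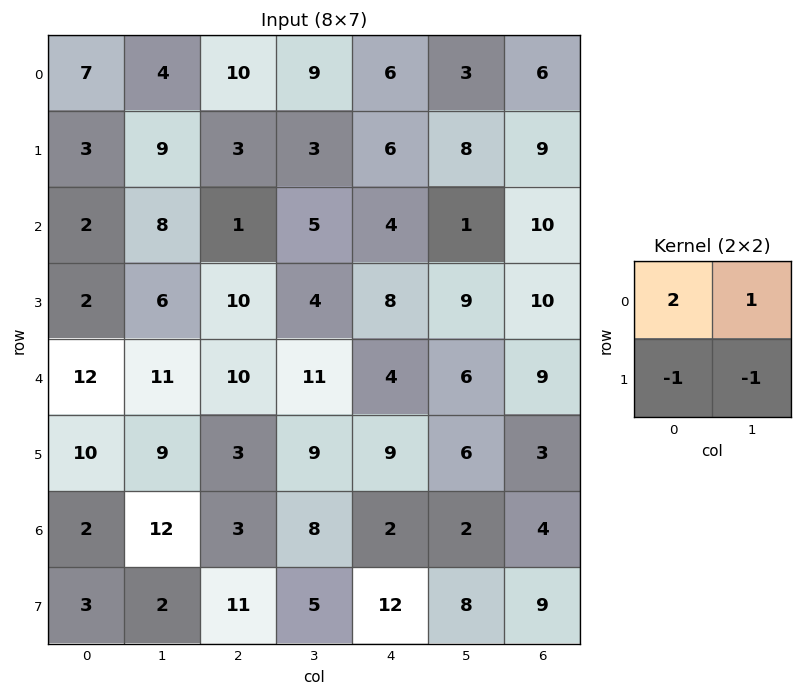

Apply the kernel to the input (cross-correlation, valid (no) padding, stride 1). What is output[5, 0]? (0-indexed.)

The receptive field on the input at this output position is [10 9 / 2 12]. Elementwise product with the kernel and sum: 10·2 + 9·1 + 2·-1 + 12·-1.

15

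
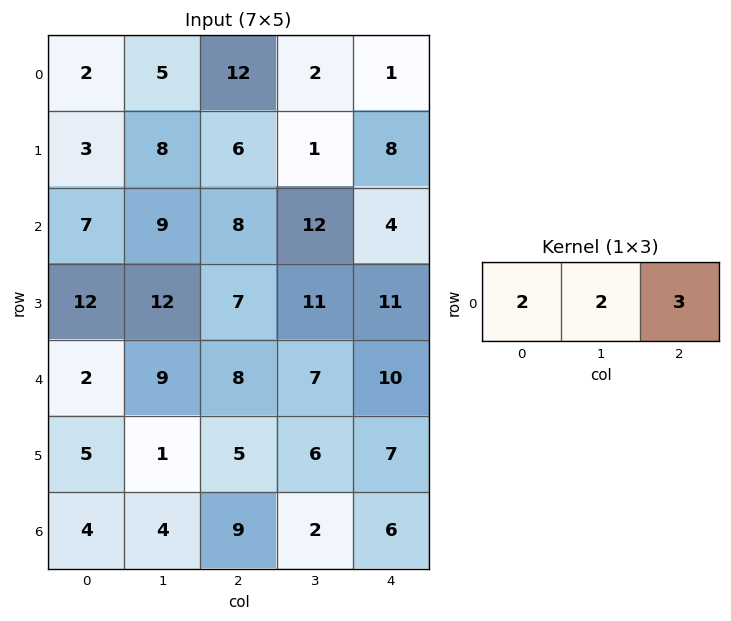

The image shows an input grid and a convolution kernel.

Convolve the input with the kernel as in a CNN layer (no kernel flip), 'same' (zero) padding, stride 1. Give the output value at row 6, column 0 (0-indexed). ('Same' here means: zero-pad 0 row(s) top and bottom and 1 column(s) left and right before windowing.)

The receptive field on the zero-padded input at this output position is [0 4 4]. Elementwise product with the kernel and sum: 0·2 + 4·2 + 4·3.

20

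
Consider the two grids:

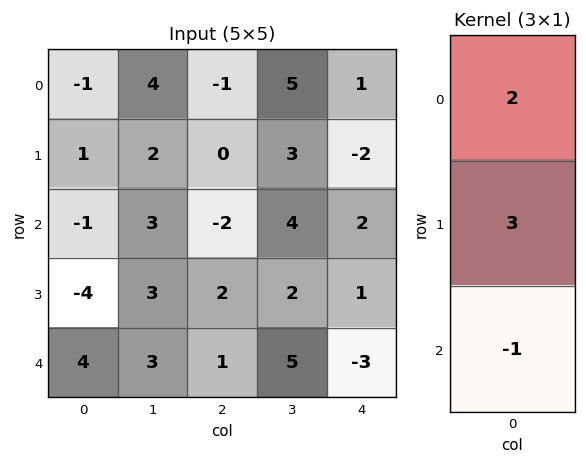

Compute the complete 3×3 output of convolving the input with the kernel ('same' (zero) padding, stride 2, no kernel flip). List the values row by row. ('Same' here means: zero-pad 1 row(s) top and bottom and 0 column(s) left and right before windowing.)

-4 -3 5
3 -8 1
4 7 -7

Output[0,0]: The receptive field on the zero-padded input at this output position is [0 / -1 / 1]. Elementwise product with the kernel and sum: 0·2 + -1·3 + 1·-1.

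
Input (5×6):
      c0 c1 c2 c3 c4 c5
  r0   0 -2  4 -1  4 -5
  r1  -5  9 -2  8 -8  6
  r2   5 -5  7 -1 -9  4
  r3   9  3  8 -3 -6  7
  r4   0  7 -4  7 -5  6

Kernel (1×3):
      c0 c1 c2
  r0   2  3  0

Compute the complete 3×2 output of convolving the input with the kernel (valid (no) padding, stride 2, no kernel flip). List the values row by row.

-6 5
-5 11
21 13

Output[0,0]: The receptive field on the input at this output position is [0 -2 4]. Elementwise product with the kernel and sum: 0·2 + -2·3.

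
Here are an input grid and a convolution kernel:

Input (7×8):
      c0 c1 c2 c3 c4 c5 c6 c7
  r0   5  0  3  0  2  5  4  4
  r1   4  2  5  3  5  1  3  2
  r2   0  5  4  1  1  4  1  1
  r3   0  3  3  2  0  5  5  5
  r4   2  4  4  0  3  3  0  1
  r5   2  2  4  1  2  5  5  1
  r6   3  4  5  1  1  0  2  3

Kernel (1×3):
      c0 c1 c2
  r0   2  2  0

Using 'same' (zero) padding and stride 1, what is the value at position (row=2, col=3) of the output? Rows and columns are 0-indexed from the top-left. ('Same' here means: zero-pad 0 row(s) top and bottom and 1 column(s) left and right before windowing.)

The receptive field on the zero-padded input at this output position is [4 1 1]. Elementwise product with the kernel and sum: 4·2 + 1·2.

10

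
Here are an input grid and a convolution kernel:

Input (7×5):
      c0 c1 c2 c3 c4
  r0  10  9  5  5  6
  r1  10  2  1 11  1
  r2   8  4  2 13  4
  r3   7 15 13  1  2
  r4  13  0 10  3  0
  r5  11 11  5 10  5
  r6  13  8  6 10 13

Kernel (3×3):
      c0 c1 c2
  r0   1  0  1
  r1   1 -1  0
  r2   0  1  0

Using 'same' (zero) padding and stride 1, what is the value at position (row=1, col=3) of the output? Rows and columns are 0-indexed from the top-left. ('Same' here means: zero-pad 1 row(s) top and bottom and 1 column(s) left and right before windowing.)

14

The receptive field on the zero-padded input at this output position is [5 5 6 / 1 11 1 / 2 13 4]. Elementwise product with the kernel and sum: 5·1 + 6·1 + 1·1 + 11·-1 + 13·1.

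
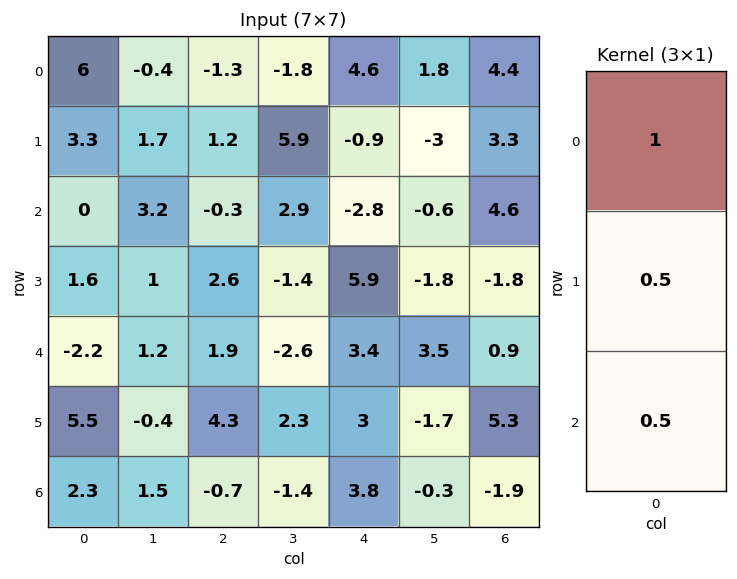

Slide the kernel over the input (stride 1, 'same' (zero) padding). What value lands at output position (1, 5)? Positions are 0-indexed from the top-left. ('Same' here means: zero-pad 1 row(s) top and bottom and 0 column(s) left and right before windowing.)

0

The receptive field on the zero-padded input at this output position is [1.8 / -3 / -0.6]. Elementwise product with the kernel and sum: 1.8·1 + -3·0.5 + -0.6·0.5.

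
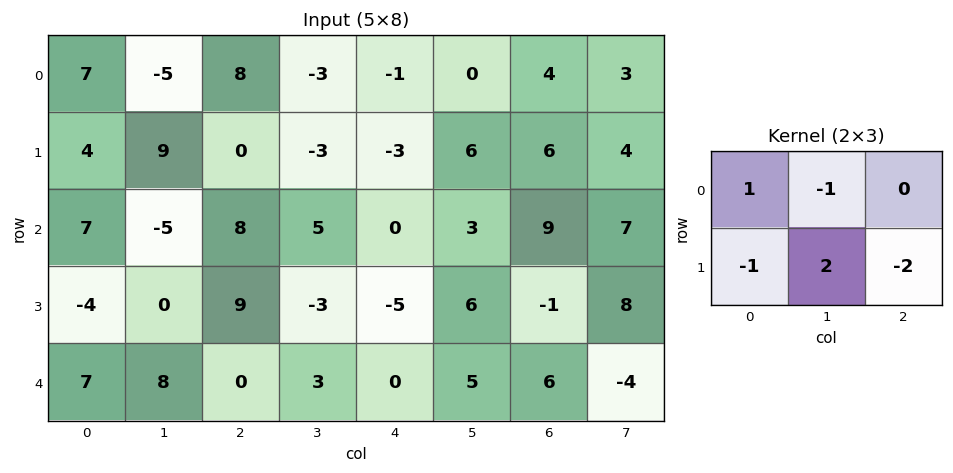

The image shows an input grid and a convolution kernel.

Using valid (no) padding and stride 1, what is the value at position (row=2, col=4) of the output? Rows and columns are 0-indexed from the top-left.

16

The receptive field on the input at this output position is [0 3 9 / -5 6 -1]. Elementwise product with the kernel and sum: 0·1 + 3·-1 + -5·-1 + 6·2 + -1·-2.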